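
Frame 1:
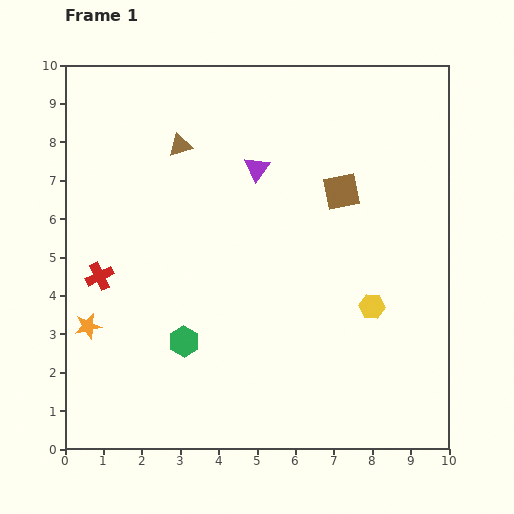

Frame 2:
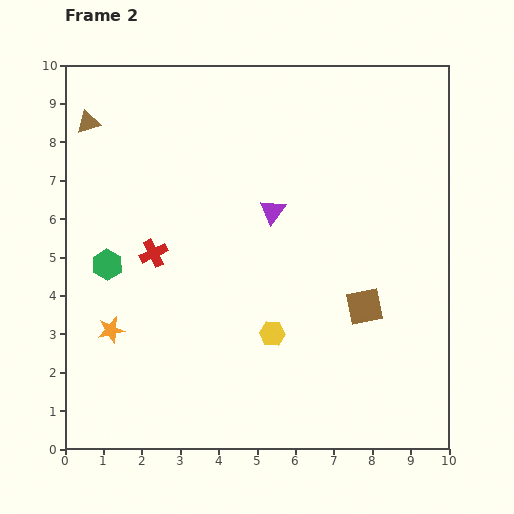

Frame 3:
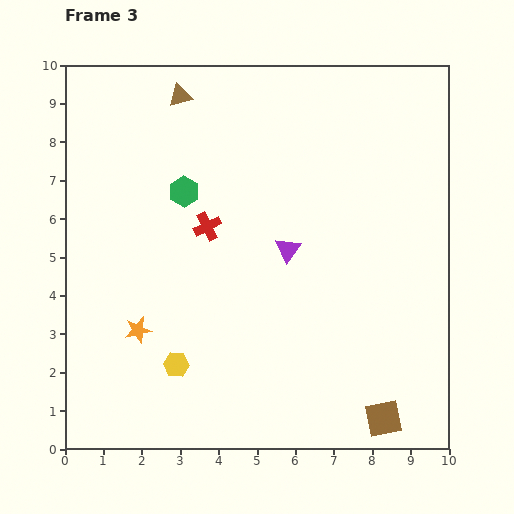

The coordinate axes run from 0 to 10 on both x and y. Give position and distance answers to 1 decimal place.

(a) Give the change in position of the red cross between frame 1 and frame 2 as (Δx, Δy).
(1.4, 0.6)

The red cross was at (0.9, 4.5) in frame 1 and (2.3, 5.1) in frame 2.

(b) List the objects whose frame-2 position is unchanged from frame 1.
none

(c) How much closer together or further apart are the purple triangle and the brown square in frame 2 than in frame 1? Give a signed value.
+1.2

Distance in frame 1: 2.3. Distance in frame 2: 3.5.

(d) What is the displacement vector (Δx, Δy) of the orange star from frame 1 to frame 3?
(1.3, -0.1)

The orange star was at (0.6, 3.2) in frame 1 and (1.9, 3.1) in frame 3.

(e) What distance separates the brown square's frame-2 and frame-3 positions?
2.9

The brown square moved from (7.8, 3.7) to (8.3, 0.8), a distance of √(0.5² + 2.9²) ≈ 2.9.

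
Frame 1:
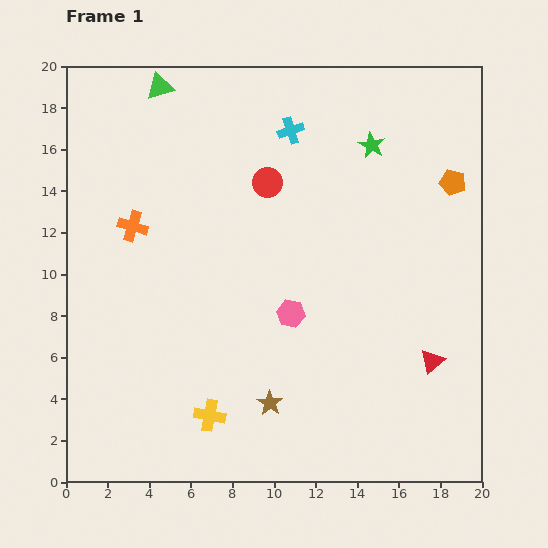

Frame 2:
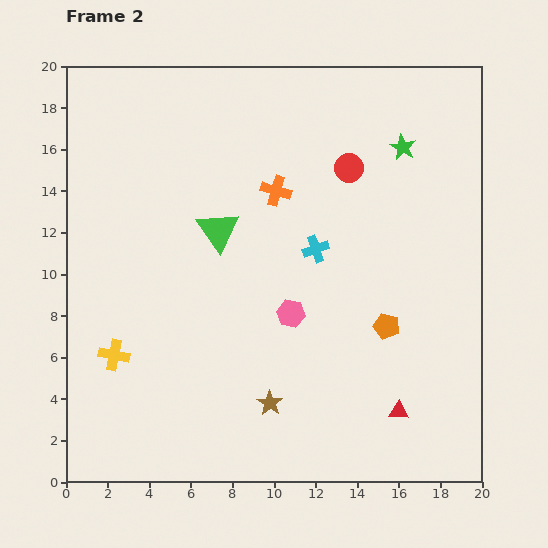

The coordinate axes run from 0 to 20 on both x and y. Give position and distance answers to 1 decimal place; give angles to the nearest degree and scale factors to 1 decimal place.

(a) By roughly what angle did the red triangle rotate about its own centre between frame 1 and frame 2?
41° clockwise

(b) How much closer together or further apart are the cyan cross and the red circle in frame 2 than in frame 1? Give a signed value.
+1.5

Distance in frame 1: 2.7. Distance in frame 2: 4.2.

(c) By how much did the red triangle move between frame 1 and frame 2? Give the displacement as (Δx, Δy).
(-1.6, -2.4)

The red triangle was at (17.6, 5.8) in frame 1 and (16.0, 3.4) in frame 2.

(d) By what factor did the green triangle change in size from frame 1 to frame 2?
1.6×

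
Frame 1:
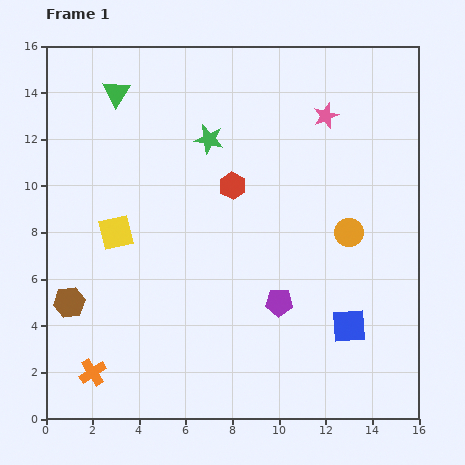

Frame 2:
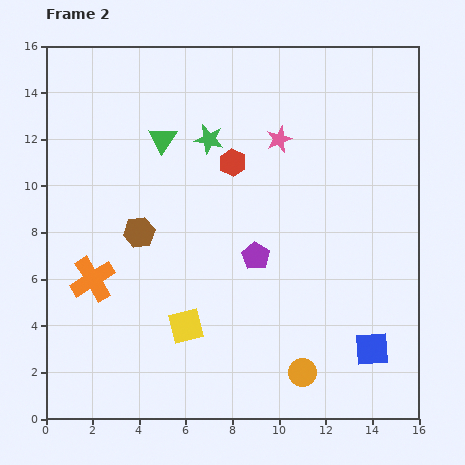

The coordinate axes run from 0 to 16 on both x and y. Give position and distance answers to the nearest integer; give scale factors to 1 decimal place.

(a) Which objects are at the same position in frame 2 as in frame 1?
the green star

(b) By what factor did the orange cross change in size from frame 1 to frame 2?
1.7×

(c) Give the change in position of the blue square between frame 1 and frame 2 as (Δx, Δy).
(1, -1)

The blue square was at (13, 4) in frame 1 and (14, 3) in frame 2.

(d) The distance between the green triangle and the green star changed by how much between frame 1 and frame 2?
-2

Distance in frame 1: 4. Distance in frame 2: 2.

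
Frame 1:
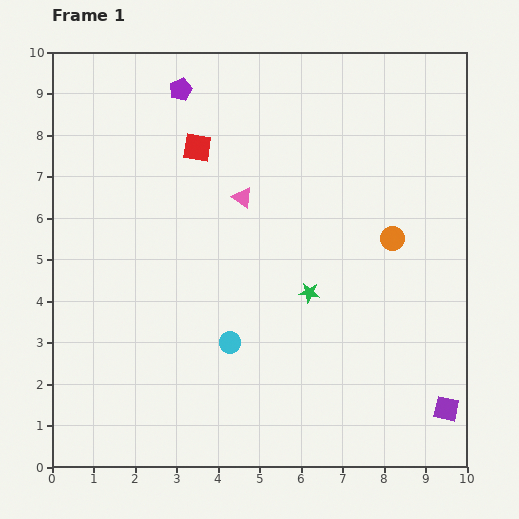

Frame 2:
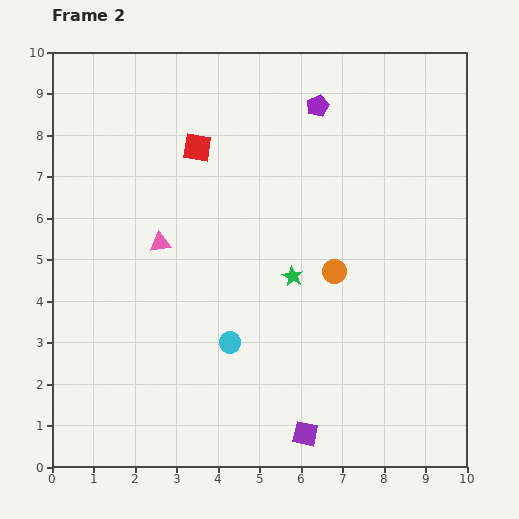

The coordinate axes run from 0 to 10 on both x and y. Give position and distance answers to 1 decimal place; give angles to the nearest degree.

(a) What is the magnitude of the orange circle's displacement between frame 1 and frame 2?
1.6

The orange circle moved from (8.2, 5.5) to (6.8, 4.7), a distance of √(1.4² + 0.8²) ≈ 1.6.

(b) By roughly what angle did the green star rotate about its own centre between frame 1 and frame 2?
21° clockwise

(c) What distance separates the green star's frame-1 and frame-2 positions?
0.6

The green star moved from (6.2, 4.2) to (5.8, 4.6), a distance of √(0.4² + 0.4²) ≈ 0.6.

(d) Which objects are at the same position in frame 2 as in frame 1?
the red square, the cyan circle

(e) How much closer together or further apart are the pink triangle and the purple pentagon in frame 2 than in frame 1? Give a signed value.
+2.0

Distance in frame 1: 3.0. Distance in frame 2: 5.0.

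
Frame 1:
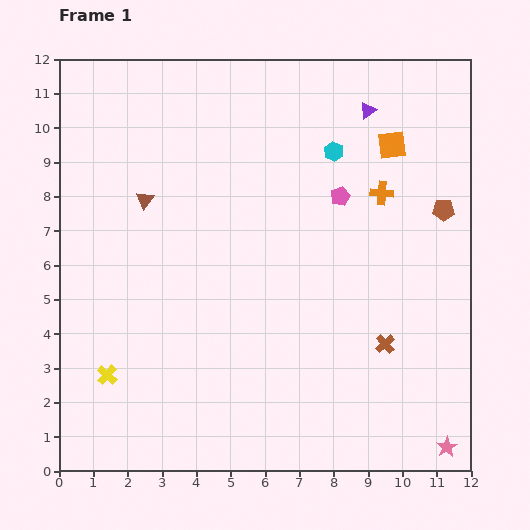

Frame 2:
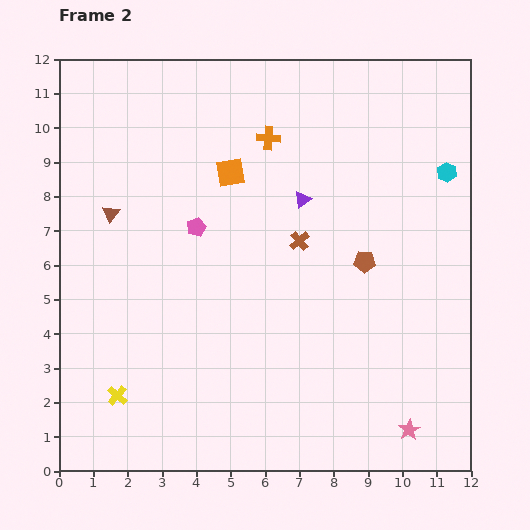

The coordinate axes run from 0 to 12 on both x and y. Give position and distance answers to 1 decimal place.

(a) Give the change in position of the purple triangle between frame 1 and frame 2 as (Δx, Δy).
(-1.9, -2.6)

The purple triangle was at (9.0, 10.5) in frame 1 and (7.1, 7.9) in frame 2.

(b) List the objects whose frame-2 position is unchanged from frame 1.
none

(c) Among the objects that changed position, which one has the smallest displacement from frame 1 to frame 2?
the yellow cross

(moved 0.7)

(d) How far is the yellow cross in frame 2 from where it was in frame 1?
0.7

The yellow cross moved from (1.4, 2.8) to (1.7, 2.2), a distance of √(0.3² + 0.6²) ≈ 0.7.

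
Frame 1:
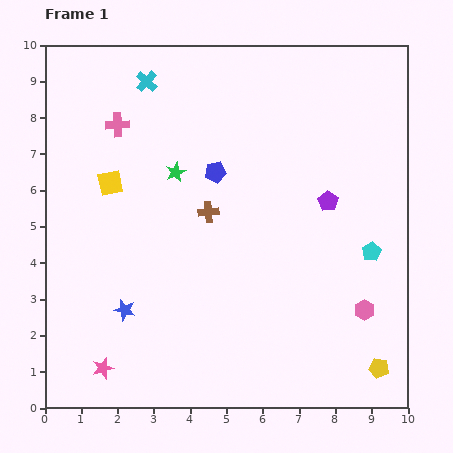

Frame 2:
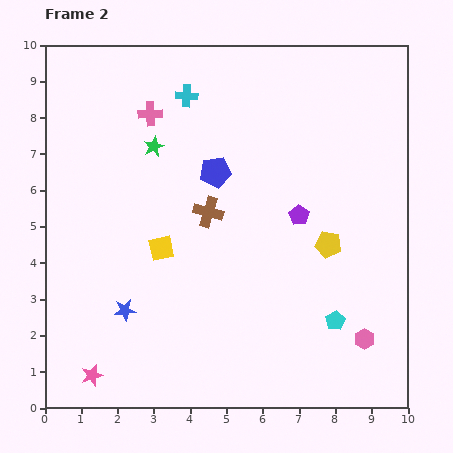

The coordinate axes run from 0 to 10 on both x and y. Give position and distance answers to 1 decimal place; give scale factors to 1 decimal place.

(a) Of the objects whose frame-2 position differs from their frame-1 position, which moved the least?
the pink star

(moved 0.4)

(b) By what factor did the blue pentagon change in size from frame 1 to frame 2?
1.5×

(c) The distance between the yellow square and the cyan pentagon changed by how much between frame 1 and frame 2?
-2.2

Distance in frame 1: 7.4. Distance in frame 2: 5.2.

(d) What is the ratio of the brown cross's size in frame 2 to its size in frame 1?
1.5×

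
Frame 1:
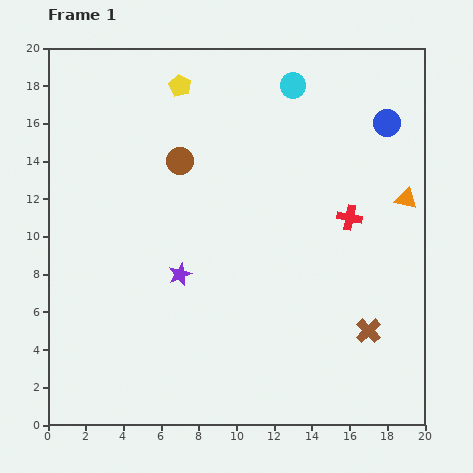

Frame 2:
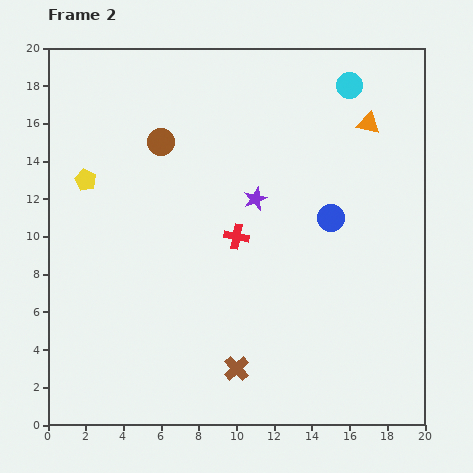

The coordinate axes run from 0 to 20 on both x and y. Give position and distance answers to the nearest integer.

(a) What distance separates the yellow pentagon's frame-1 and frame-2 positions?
7

The yellow pentagon moved from (7, 18) to (2, 13), a distance of √(5² + 5²) ≈ 7.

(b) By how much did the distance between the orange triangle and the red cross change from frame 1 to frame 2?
+6

Distance in frame 1: 3. Distance in frame 2: 9.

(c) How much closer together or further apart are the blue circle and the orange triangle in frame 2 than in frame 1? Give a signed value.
+1

Distance in frame 1: 4. Distance in frame 2: 5.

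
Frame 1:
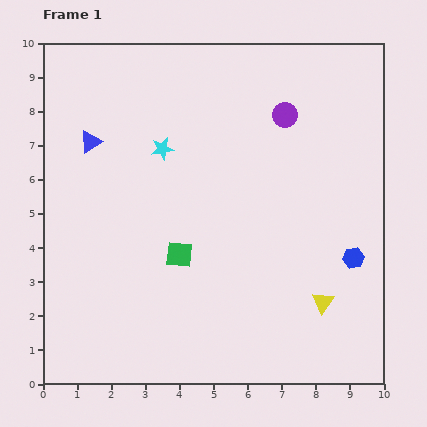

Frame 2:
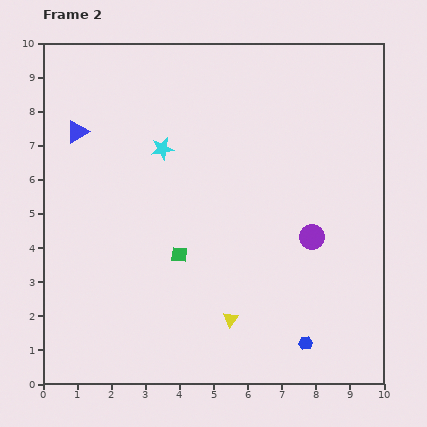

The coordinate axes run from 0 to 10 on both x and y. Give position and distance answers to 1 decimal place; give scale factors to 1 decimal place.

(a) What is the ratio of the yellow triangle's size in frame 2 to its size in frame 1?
0.7×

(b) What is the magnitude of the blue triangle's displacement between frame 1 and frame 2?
0.5

The blue triangle moved from (1.4, 7.1) to (1.0, 7.4), a distance of √(0.4² + 0.3²) ≈ 0.5.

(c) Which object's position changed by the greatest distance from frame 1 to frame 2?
the purple circle

(moved 3.7; next 2.9)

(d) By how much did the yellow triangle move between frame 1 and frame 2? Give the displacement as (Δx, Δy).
(-2.7, -0.5)

The yellow triangle was at (8.2, 2.4) in frame 1 and (5.5, 1.9) in frame 2.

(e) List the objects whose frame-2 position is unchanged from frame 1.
the green square, the cyan star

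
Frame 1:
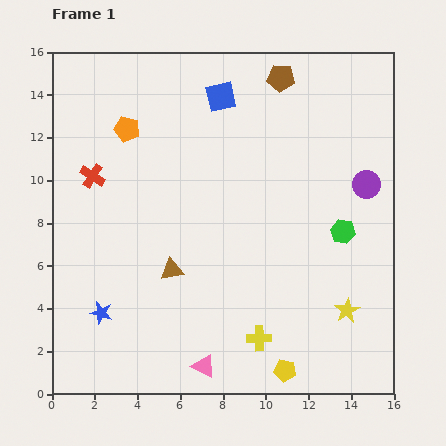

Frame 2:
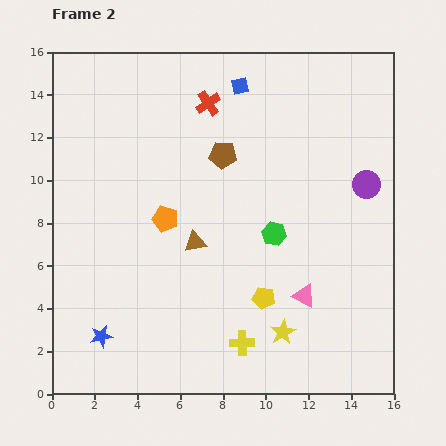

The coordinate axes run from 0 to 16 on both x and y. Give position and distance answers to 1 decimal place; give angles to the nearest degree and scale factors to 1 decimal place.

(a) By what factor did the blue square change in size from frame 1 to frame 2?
0.6×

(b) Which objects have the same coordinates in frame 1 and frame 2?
the purple circle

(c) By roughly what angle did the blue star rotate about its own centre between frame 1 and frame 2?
25° counter-clockwise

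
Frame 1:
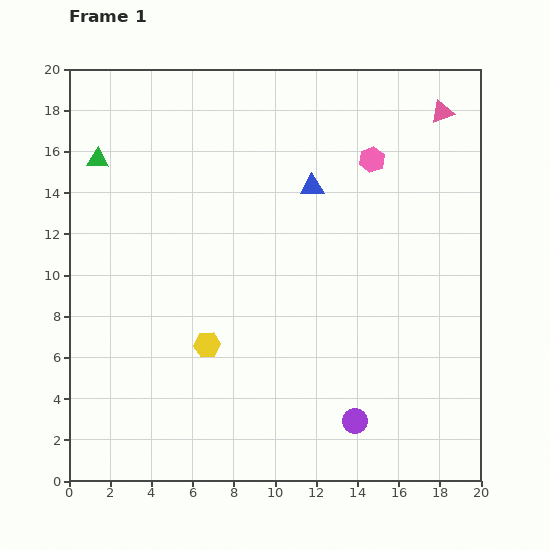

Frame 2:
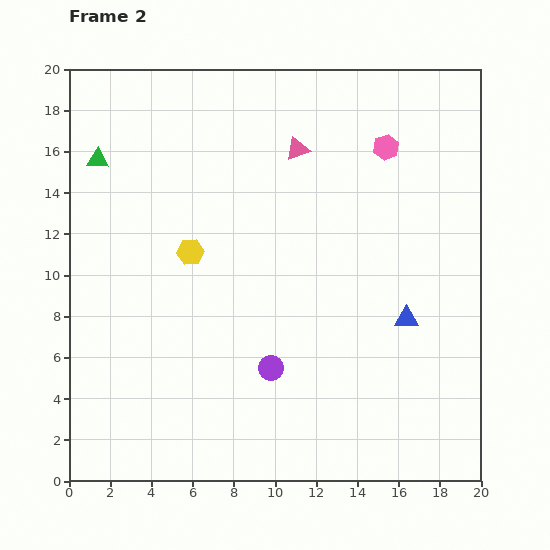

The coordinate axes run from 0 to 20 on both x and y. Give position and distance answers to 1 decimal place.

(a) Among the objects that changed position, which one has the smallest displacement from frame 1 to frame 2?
the pink hexagon

(moved 0.9)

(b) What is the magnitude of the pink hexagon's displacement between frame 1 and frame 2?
0.9

The pink hexagon moved from (14.7, 15.6) to (15.4, 16.2), a distance of √(0.7² + 0.6²) ≈ 0.9.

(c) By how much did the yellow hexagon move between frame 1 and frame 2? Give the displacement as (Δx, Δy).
(-0.8, 4.5)

The yellow hexagon was at (6.7, 6.6) in frame 1 and (5.9, 11.1) in frame 2.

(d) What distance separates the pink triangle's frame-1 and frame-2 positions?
7.2

The pink triangle moved from (18.1, 17.9) to (11.1, 16.1), a distance of √(7.0² + 1.8²) ≈ 7.2.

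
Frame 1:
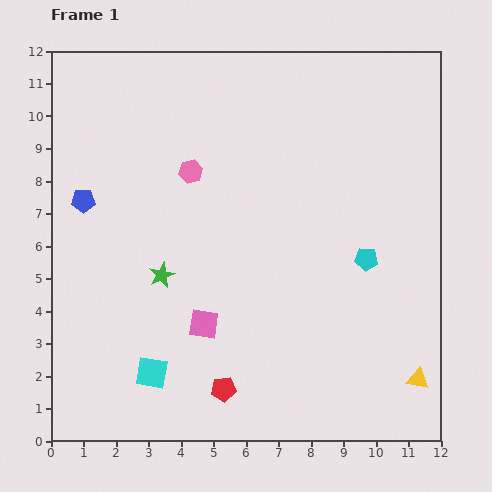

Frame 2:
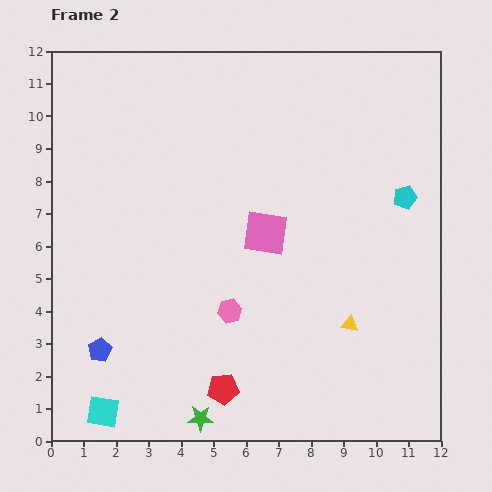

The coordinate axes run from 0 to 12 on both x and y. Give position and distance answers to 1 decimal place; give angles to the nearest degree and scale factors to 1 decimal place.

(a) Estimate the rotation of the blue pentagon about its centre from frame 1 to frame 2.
28° counter-clockwise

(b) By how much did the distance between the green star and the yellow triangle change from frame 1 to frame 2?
-3.1

Distance in frame 1: 8.5. Distance in frame 2: 5.4.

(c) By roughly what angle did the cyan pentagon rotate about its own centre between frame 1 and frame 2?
22° counter-clockwise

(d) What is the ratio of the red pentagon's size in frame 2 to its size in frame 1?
1.3×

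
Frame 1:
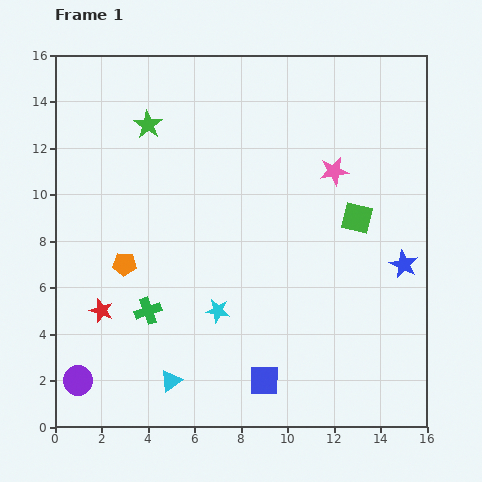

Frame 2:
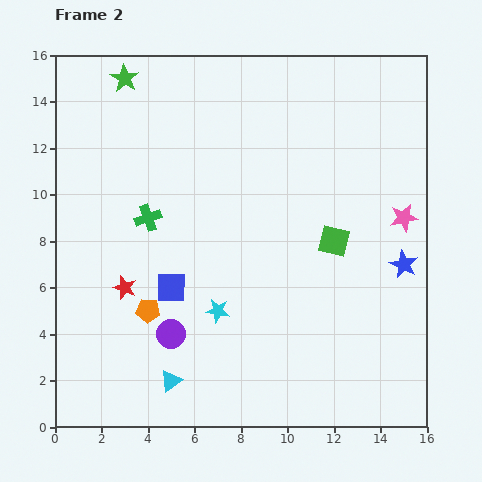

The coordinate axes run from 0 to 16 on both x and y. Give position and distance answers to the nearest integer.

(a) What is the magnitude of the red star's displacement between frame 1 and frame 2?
1

The red star moved from (2, 5) to (3, 6), a distance of √(1² + 1²) ≈ 1.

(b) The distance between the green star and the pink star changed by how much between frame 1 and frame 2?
+5

Distance in frame 1: 8. Distance in frame 2: 13.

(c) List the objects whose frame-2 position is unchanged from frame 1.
the cyan star, the cyan triangle, the blue star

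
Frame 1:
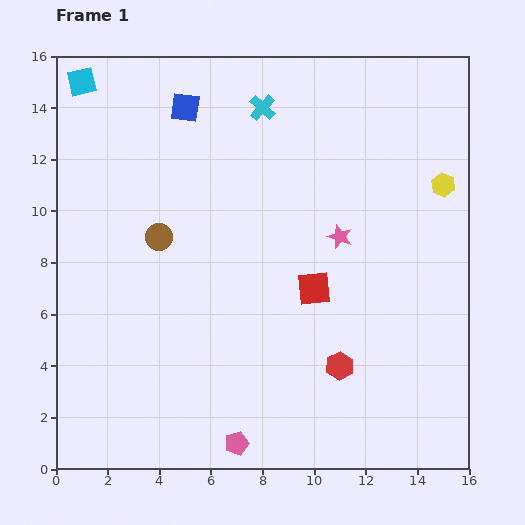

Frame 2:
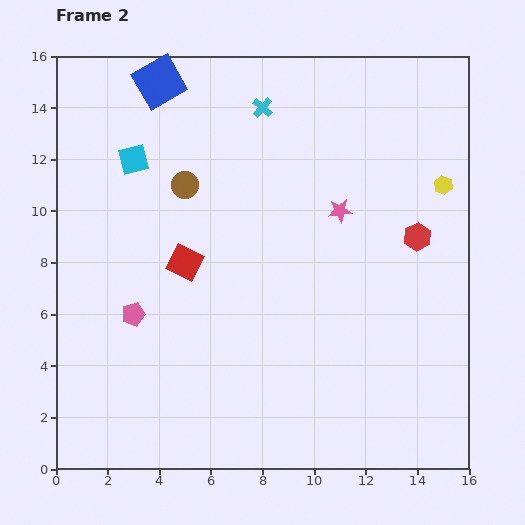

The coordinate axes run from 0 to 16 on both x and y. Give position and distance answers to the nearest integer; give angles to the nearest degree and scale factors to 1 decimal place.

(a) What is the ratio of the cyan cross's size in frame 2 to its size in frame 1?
0.8×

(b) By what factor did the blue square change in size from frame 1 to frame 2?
1.7×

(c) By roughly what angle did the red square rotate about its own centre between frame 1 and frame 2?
33° clockwise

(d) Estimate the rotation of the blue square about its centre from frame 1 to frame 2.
37° counter-clockwise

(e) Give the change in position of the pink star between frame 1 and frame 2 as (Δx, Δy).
(0, 1)

The pink star was at (11, 9) in frame 1 and (11, 10) in frame 2.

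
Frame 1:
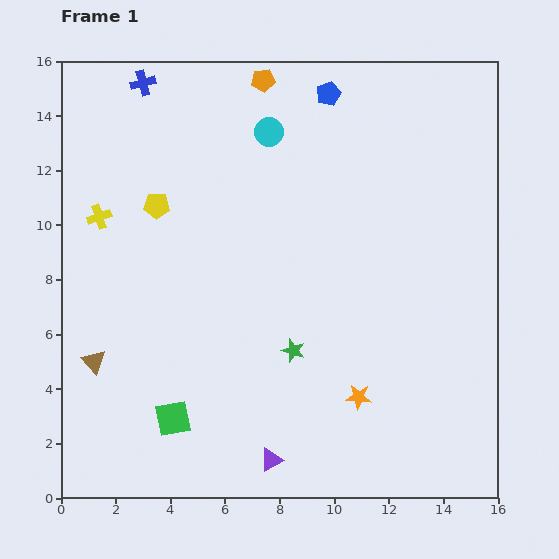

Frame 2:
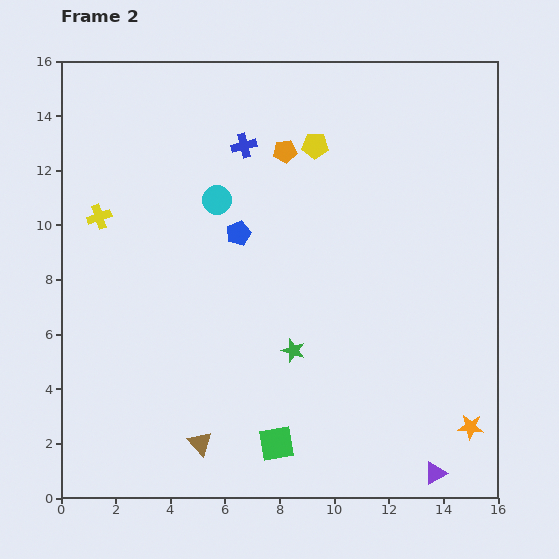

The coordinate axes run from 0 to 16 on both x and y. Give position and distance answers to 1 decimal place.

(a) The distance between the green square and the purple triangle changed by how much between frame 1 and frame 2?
+2.0

Distance in frame 1: 3.9. Distance in frame 2: 5.9.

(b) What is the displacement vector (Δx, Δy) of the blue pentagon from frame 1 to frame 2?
(-3.3, -5.1)

The blue pentagon was at (9.8, 14.8) in frame 1 and (6.5, 9.7) in frame 2.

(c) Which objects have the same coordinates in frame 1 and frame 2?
the green star, the yellow cross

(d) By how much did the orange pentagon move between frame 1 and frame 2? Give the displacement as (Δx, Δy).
(0.8, -2.6)

The orange pentagon was at (7.4, 15.3) in frame 1 and (8.2, 12.7) in frame 2.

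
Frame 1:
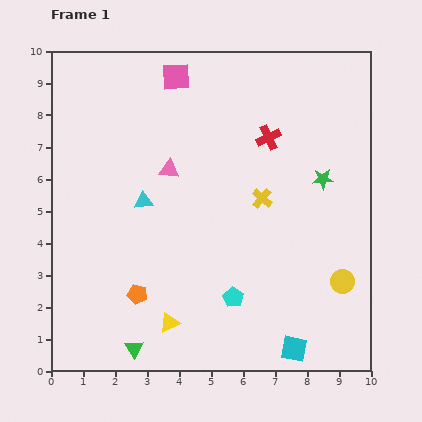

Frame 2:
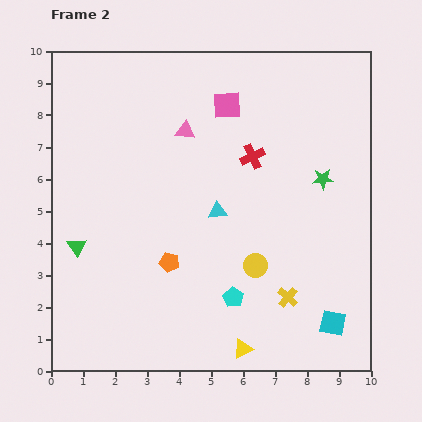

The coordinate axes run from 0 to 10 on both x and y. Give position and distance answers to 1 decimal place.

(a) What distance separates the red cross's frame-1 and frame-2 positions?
0.8

The red cross moved from (6.8, 7.3) to (6.3, 6.7), a distance of √(0.5² + 0.6²) ≈ 0.8.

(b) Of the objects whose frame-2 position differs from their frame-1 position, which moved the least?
the red cross

(moved 0.8)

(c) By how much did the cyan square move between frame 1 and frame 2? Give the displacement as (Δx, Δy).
(1.2, 0.8)

The cyan square was at (7.6, 0.7) in frame 1 and (8.8, 1.5) in frame 2.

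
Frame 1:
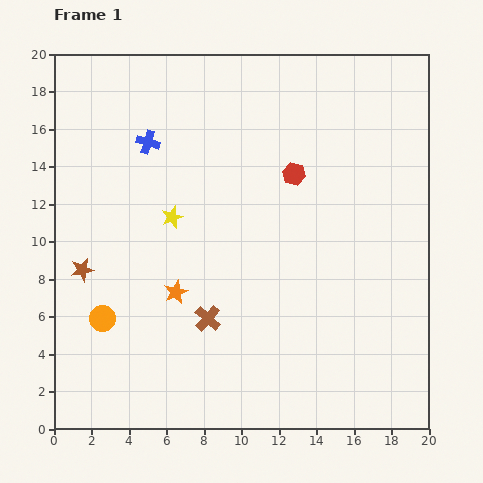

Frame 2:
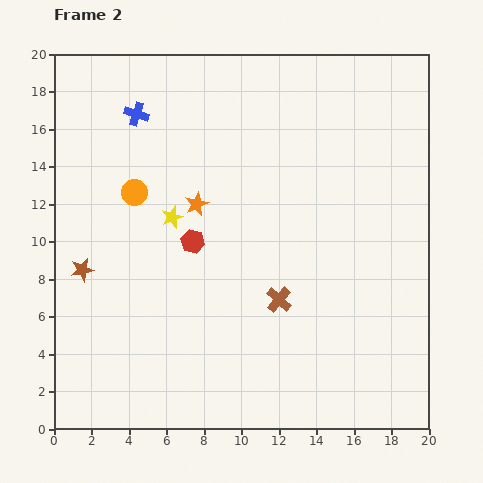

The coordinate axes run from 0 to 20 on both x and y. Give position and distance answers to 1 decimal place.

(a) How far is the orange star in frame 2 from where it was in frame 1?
4.8

The orange star moved from (6.5, 7.3) to (7.6, 12.0), a distance of √(1.1² + 4.7²) ≈ 4.8.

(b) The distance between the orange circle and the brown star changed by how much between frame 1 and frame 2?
+2.2

Distance in frame 1: 2.8. Distance in frame 2: 5.0.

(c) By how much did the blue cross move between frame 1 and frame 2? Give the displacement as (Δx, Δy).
(-0.6, 1.5)

The blue cross was at (5.0, 15.3) in frame 1 and (4.4, 16.8) in frame 2.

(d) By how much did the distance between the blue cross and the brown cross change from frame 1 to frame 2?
+2.6

Distance in frame 1: 9.9. Distance in frame 2: 12.5.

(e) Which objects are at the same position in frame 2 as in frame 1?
the yellow star, the brown star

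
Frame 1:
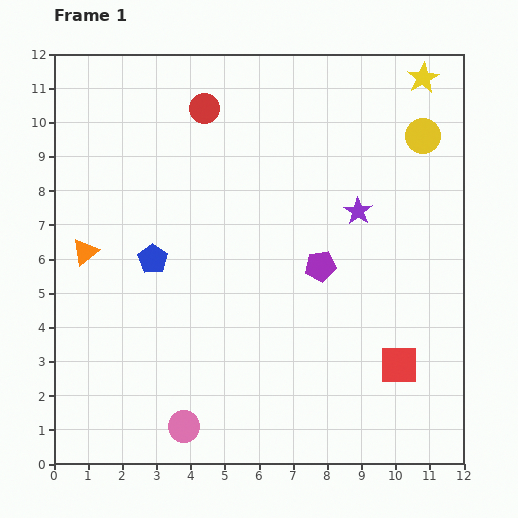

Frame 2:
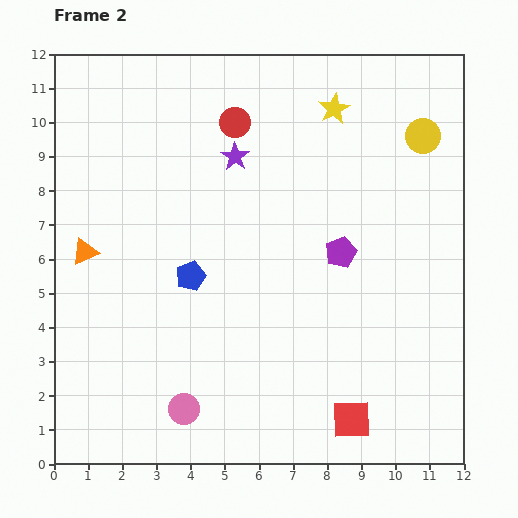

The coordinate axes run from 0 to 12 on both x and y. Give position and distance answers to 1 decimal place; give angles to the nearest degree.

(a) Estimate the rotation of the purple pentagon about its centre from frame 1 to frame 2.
15° counter-clockwise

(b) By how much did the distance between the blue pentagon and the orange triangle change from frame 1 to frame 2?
+1.2

Distance in frame 1: 2.0. Distance in frame 2: 3.2.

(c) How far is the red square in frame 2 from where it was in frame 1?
2.1

The red square moved from (10.1, 2.9) to (8.7, 1.3), a distance of √(1.4² + 1.6²) ≈ 2.1.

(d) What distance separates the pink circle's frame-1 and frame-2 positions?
0.5

The pink circle moved from (3.8, 1.1) to (3.8, 1.6), a distance of √(0.0² + 0.5²) ≈ 0.5.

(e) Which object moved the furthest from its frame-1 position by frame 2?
the purple star

(moved 3.9; next 2.8)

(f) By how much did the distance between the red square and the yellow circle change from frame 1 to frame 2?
+1.9

Distance in frame 1: 6.7. Distance in frame 2: 8.6.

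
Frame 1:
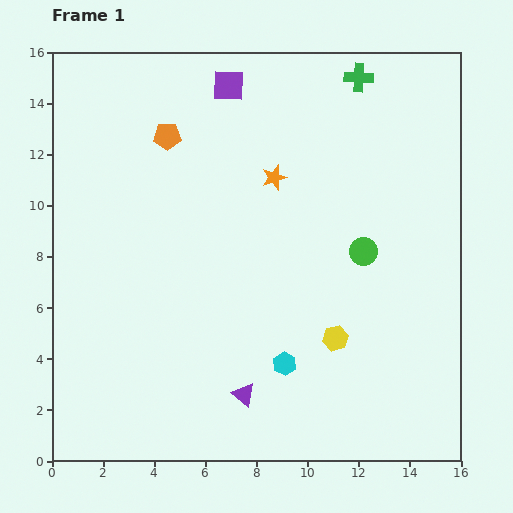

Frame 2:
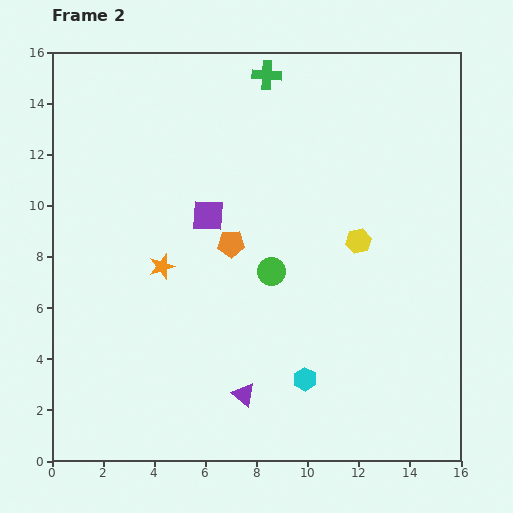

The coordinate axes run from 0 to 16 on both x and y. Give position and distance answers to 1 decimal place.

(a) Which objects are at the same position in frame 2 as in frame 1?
the purple triangle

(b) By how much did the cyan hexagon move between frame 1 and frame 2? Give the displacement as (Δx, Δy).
(0.8, -0.6)

The cyan hexagon was at (9.1, 3.8) in frame 1 and (9.9, 3.2) in frame 2.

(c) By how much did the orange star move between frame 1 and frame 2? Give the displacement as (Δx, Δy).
(-4.4, -3.5)

The orange star was at (8.7, 11.1) in frame 1 and (4.3, 7.6) in frame 2.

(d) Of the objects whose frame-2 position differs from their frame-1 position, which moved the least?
the cyan hexagon

(moved 1.0)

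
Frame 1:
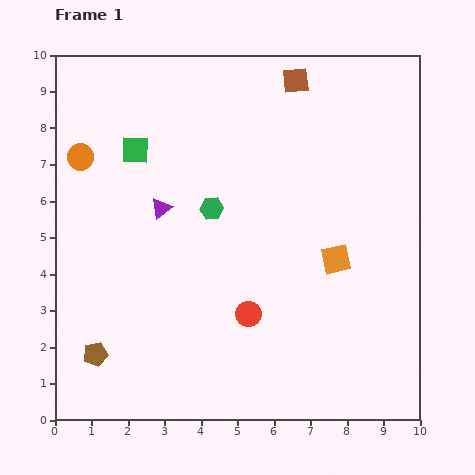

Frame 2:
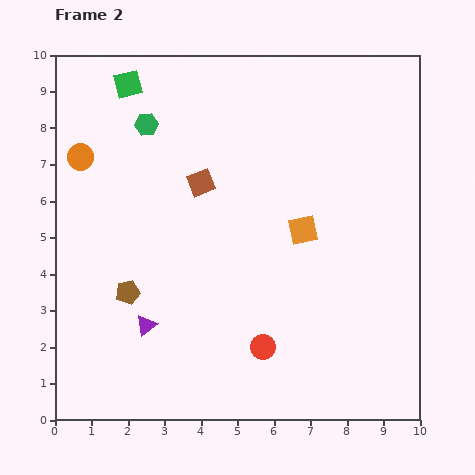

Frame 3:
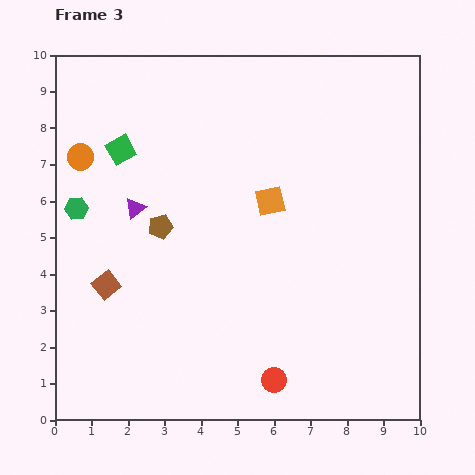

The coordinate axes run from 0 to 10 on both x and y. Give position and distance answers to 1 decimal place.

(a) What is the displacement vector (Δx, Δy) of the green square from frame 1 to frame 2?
(-0.2, 1.8)

The green square was at (2.2, 7.4) in frame 1 and (2.0, 9.2) in frame 2.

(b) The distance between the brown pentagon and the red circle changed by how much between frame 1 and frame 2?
-0.3

Distance in frame 1: 4.3. Distance in frame 2: 4.0.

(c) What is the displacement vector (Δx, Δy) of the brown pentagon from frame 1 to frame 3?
(1.8, 3.5)

The brown pentagon was at (1.1, 1.8) in frame 1 and (2.9, 5.3) in frame 3.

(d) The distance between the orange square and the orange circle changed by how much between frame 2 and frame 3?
-1.1

Distance in frame 2: 6.4. Distance in frame 3: 5.3.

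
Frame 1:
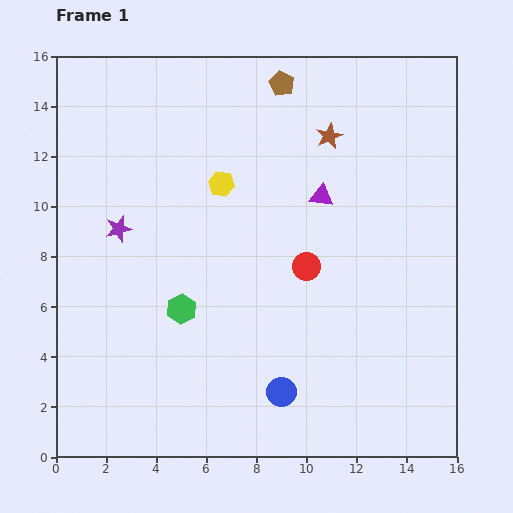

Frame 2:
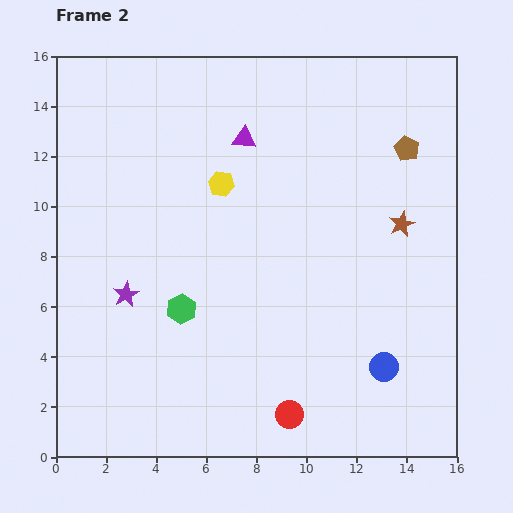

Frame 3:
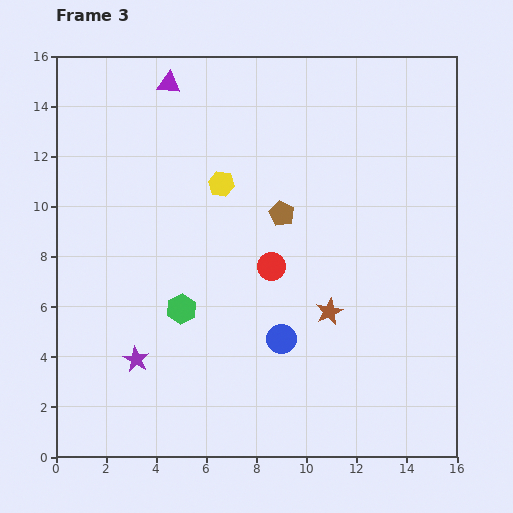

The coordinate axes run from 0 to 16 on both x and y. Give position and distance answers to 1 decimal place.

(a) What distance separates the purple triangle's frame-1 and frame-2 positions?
3.9

The purple triangle moved from (10.6, 10.4) to (7.5, 12.7), a distance of √(3.1² + 2.3²) ≈ 3.9.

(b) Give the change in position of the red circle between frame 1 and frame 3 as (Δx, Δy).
(-1.4, 0.0)

The red circle was at (10.0, 7.6) in frame 1 and (8.6, 7.6) in frame 3.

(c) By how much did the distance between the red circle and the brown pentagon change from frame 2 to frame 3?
-9.5

Distance in frame 2: 11.6. Distance in frame 3: 2.1.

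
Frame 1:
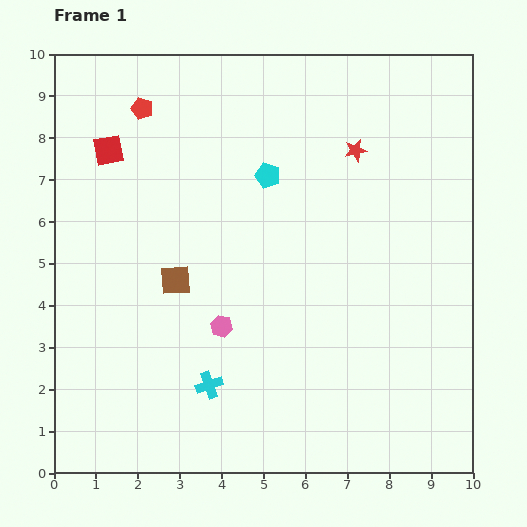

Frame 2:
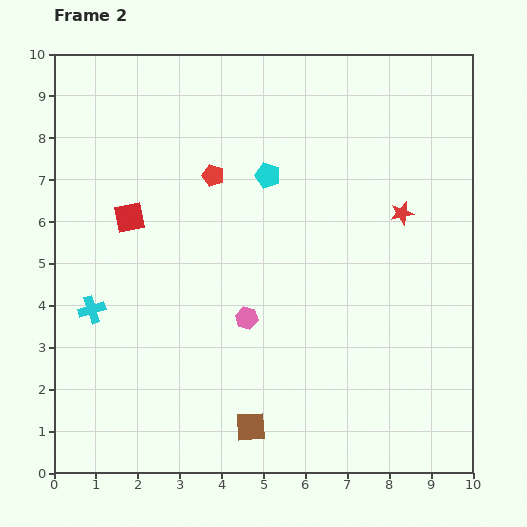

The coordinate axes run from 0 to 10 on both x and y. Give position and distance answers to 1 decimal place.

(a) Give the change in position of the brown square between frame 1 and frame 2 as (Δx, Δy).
(1.8, -3.5)

The brown square was at (2.9, 4.6) in frame 1 and (4.7, 1.1) in frame 2.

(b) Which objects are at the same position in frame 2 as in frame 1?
the cyan pentagon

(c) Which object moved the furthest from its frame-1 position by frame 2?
the brown square

(moved 3.9; next 3.3)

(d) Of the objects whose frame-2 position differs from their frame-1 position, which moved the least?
the pink hexagon

(moved 0.6)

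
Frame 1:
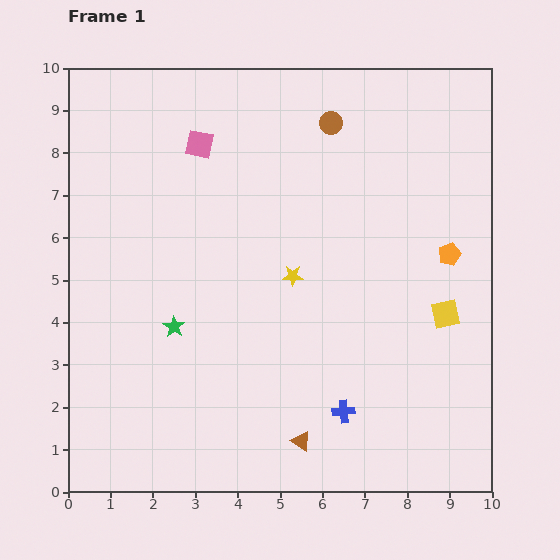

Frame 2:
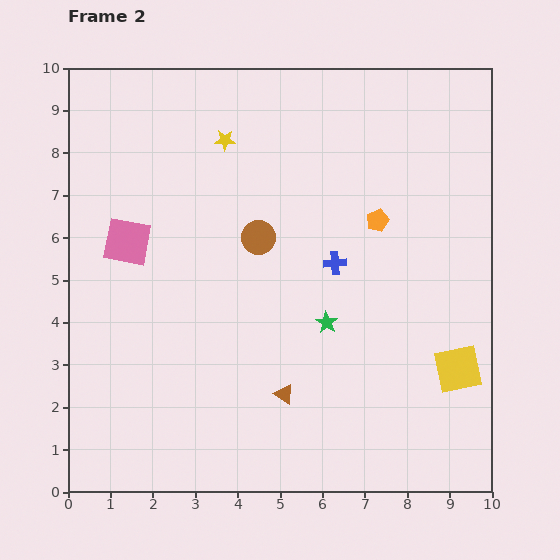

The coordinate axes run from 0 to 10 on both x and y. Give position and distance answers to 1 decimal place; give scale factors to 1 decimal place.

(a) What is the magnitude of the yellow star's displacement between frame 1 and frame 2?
3.6

The yellow star moved from (5.3, 5.1) to (3.7, 8.3), a distance of √(1.6² + 3.2²) ≈ 3.6.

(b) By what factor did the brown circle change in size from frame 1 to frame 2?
1.4×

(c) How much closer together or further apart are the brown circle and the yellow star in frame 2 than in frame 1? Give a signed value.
-1.3

Distance in frame 1: 3.7. Distance in frame 2: 2.4.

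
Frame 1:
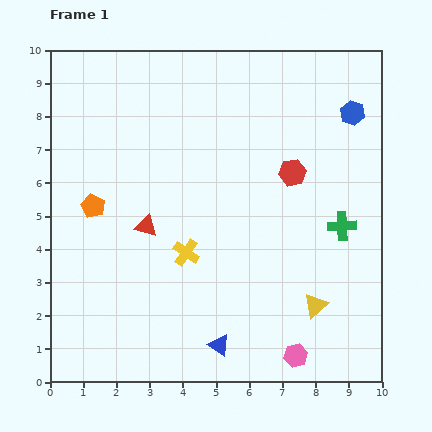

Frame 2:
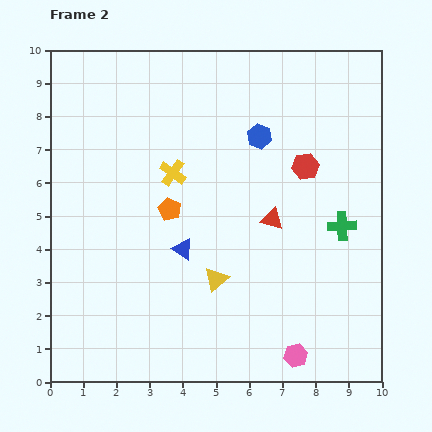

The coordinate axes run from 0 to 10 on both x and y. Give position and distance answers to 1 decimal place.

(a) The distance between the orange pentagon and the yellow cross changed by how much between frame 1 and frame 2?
-2.0

Distance in frame 1: 3.1. Distance in frame 2: 1.1.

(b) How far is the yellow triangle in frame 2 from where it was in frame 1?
3.1

The yellow triangle moved from (8.0, 2.3) to (5.0, 3.1), a distance of √(3.0² + 0.8²) ≈ 3.1.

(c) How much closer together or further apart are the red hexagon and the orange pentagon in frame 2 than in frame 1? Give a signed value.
-1.8

Distance in frame 1: 6.1. Distance in frame 2: 4.3.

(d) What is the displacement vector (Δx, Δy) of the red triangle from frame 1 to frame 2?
(3.8, 0.2)

The red triangle was at (2.9, 4.7) in frame 1 and (6.7, 4.9) in frame 2.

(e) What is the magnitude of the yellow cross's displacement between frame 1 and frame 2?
2.4

The yellow cross moved from (4.1, 3.9) to (3.7, 6.3), a distance of √(0.4² + 2.4²) ≈ 2.4.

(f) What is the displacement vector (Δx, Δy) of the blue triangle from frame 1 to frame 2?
(-1.1, 2.9)

The blue triangle was at (5.1, 1.1) in frame 1 and (4.0, 4.0) in frame 2.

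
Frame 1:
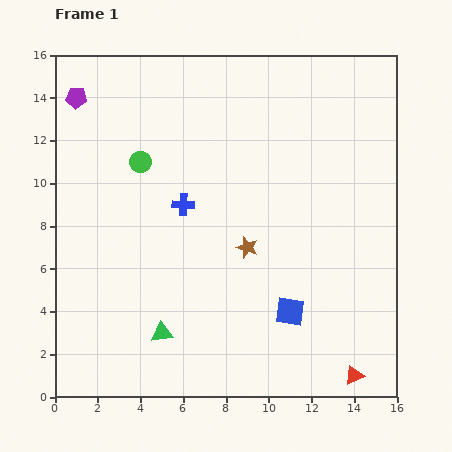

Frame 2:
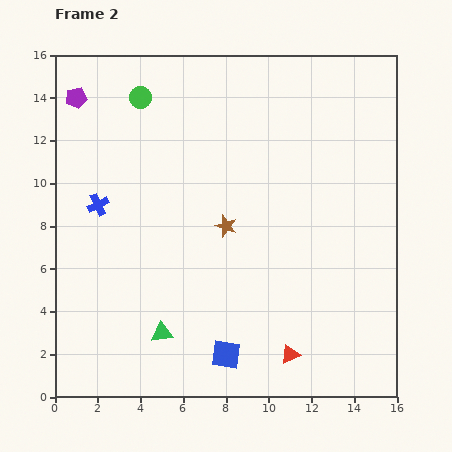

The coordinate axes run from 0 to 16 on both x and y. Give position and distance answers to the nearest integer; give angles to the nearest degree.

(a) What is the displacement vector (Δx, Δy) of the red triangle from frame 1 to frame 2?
(-3, 1)

The red triangle was at (14, 1) in frame 1 and (11, 2) in frame 2.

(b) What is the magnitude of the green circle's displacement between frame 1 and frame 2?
3

The green circle moved from (4, 11) to (4, 14), a distance of √(0² + 3²) ≈ 3.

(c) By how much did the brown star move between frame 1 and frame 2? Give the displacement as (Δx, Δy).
(-1, 1)

The brown star was at (9, 7) in frame 1 and (8, 8) in frame 2.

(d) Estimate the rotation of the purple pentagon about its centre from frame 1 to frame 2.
15° counter-clockwise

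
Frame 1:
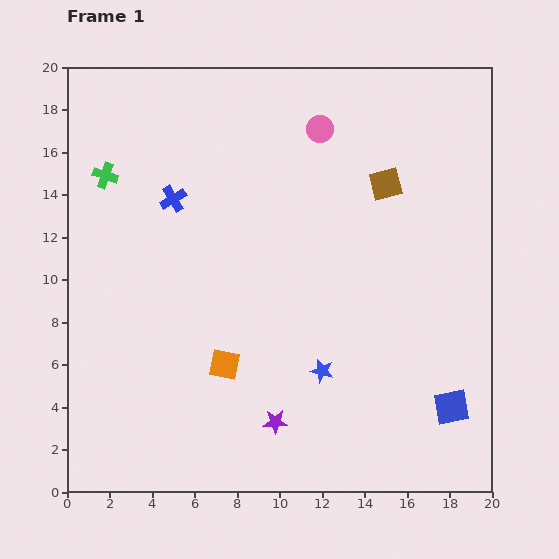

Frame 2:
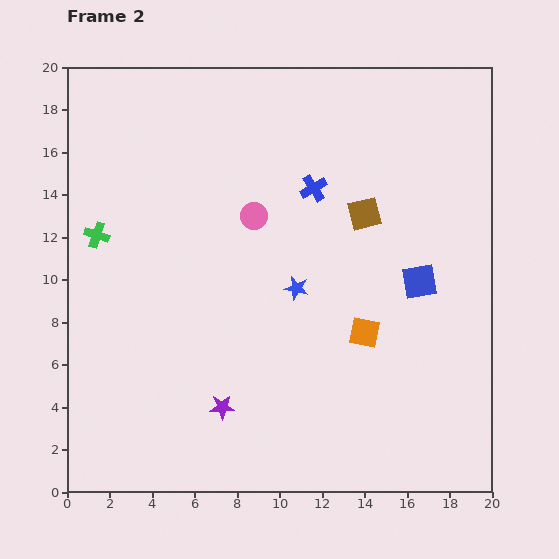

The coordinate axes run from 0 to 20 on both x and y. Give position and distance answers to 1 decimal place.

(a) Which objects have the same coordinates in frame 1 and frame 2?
none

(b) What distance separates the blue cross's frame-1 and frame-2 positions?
6.6

The blue cross moved from (5.0, 13.8) to (11.6, 14.3), a distance of √(6.6² + 0.5²) ≈ 6.6.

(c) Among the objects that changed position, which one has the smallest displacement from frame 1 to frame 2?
the brown square

(moved 1.7)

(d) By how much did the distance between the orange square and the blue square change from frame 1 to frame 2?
-7.4

Distance in frame 1: 10.9. Distance in frame 2: 3.5.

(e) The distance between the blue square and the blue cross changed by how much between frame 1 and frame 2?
-9.7

Distance in frame 1: 16.4. Distance in frame 2: 6.7.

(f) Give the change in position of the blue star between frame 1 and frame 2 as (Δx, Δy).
(-1.2, 3.9)

The blue star was at (12.0, 5.7) in frame 1 and (10.8, 9.6) in frame 2.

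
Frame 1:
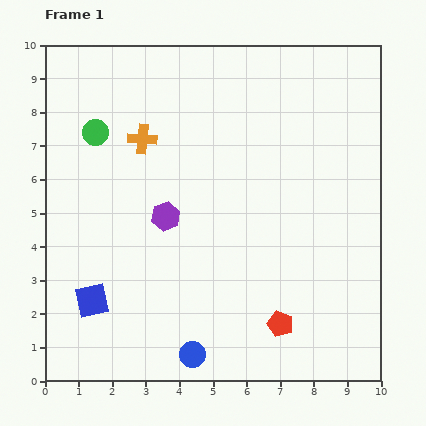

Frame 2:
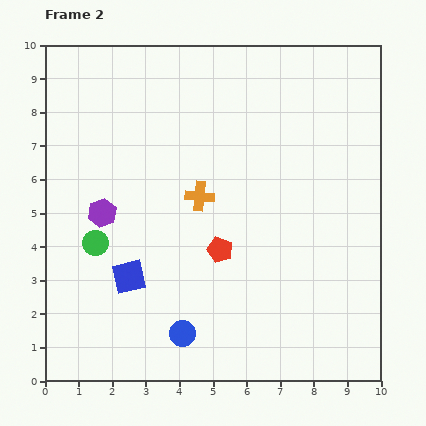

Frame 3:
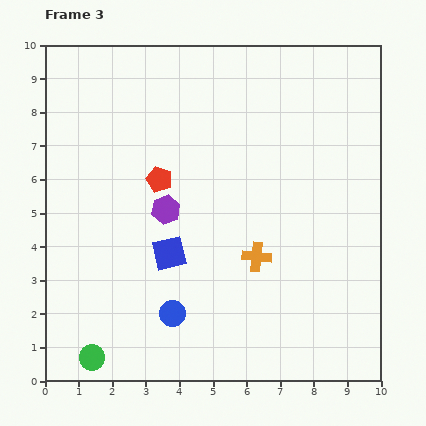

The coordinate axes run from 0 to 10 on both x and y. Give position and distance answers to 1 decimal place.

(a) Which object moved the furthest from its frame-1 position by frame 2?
the green circle

(moved 3.3; next 2.8)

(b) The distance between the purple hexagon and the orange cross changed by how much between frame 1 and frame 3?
+0.6

Distance in frame 1: 2.4. Distance in frame 3: 3.0.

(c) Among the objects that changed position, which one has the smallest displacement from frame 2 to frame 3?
the blue circle

(moved 0.7)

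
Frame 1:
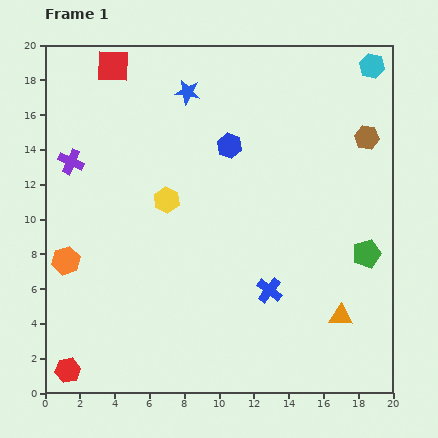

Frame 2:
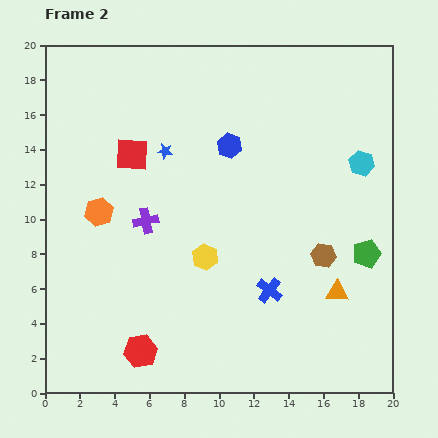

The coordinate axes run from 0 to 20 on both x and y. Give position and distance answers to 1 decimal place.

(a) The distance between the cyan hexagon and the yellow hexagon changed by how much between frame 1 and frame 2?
-3.6

Distance in frame 1: 14.1. Distance in frame 2: 10.5.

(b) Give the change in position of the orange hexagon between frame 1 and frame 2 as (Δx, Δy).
(1.9, 2.8)

The orange hexagon was at (1.2, 7.6) in frame 1 and (3.1, 10.4) in frame 2.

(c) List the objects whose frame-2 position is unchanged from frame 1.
the blue hexagon, the green pentagon, the blue cross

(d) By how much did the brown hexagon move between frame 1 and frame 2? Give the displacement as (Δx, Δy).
(-2.5, -6.8)

The brown hexagon was at (18.5, 14.7) in frame 1 and (16.0, 7.9) in frame 2.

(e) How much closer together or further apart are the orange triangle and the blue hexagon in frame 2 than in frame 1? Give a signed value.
-1.3

Distance in frame 1: 11.7. Distance in frame 2: 10.4.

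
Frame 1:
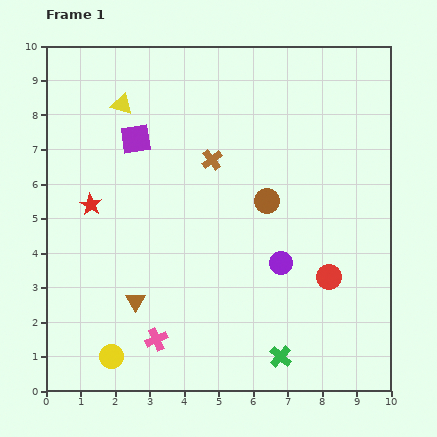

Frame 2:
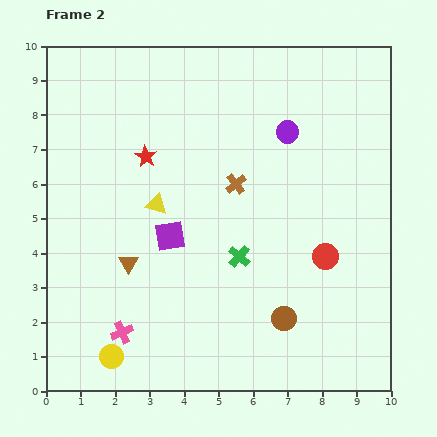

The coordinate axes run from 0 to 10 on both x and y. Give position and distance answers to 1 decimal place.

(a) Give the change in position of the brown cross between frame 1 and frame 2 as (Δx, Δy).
(0.7, -0.7)

The brown cross was at (4.8, 6.7) in frame 1 and (5.5, 6.0) in frame 2.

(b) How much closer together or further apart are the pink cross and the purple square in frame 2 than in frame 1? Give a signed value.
-2.7

Distance in frame 1: 5.8. Distance in frame 2: 3.1.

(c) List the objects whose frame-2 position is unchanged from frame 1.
the yellow circle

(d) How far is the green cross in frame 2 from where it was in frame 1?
3.1

The green cross moved from (6.8, 1.0) to (5.6, 3.9), a distance of √(1.2² + 2.9²) ≈ 3.1.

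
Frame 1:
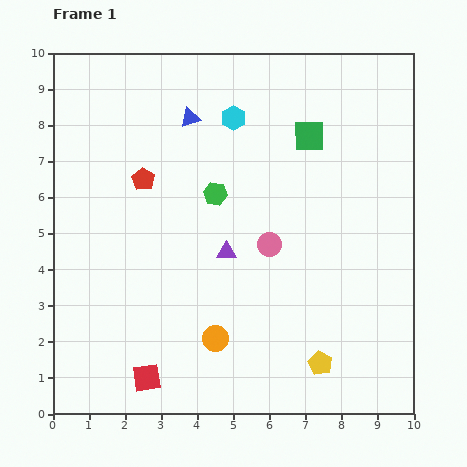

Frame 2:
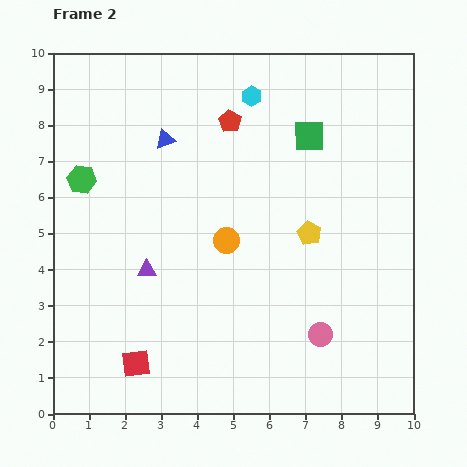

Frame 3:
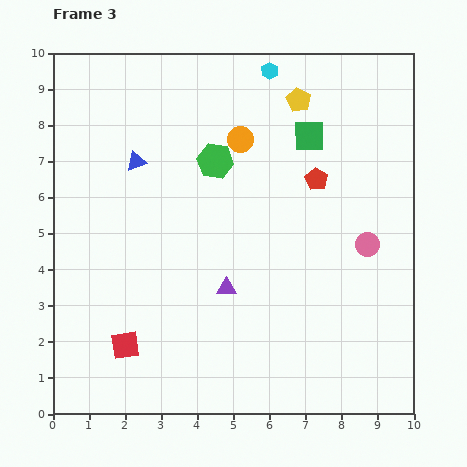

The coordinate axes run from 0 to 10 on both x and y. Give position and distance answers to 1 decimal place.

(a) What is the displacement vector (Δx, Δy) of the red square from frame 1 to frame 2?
(-0.3, 0.4)

The red square was at (2.6, 1.0) in frame 1 and (2.3, 1.4) in frame 2.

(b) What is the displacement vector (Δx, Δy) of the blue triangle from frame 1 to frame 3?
(-1.5, -1.2)

The blue triangle was at (3.8, 8.2) in frame 1 and (2.3, 7.0) in frame 3.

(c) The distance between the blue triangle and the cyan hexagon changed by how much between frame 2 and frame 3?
+1.8

Distance in frame 2: 2.7. Distance in frame 3: 4.5.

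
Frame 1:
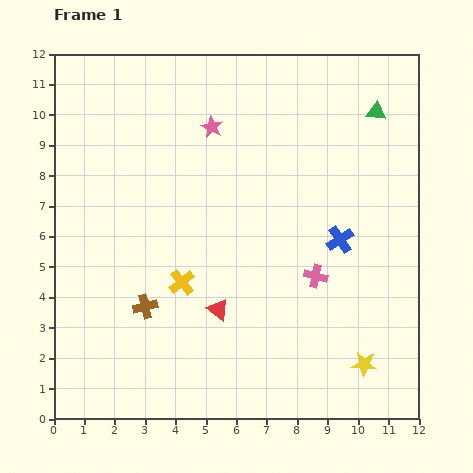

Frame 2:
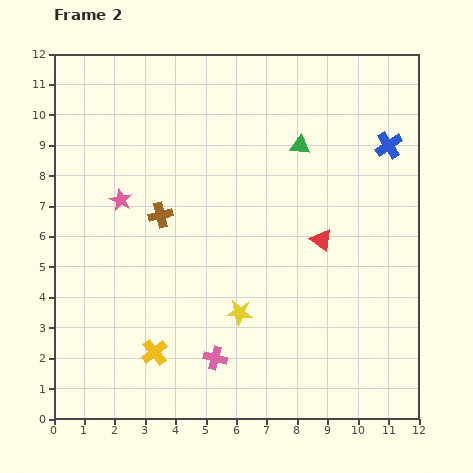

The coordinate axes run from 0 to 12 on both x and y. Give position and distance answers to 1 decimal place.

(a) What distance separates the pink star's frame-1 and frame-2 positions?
3.8

The pink star moved from (5.2, 9.6) to (2.2, 7.2), a distance of √(3.0² + 2.4²) ≈ 3.8.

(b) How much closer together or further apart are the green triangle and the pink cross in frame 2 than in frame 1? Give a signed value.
+1.7

Distance in frame 1: 5.8. Distance in frame 2: 7.5.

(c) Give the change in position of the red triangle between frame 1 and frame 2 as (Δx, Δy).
(3.4, 2.3)

The red triangle was at (5.4, 3.6) in frame 1 and (8.8, 5.9) in frame 2.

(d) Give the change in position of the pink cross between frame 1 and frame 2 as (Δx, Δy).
(-3.3, -2.7)

The pink cross was at (8.6, 4.7) in frame 1 and (5.3, 2.0) in frame 2.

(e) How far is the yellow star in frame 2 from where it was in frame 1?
4.4

The yellow star moved from (10.2, 1.8) to (6.1, 3.5), a distance of √(4.1² + 1.7²) ≈ 4.4.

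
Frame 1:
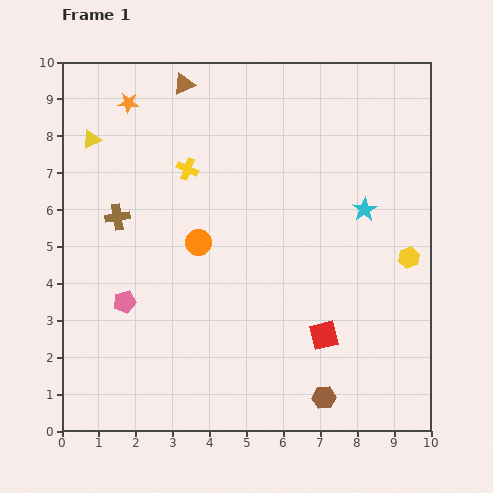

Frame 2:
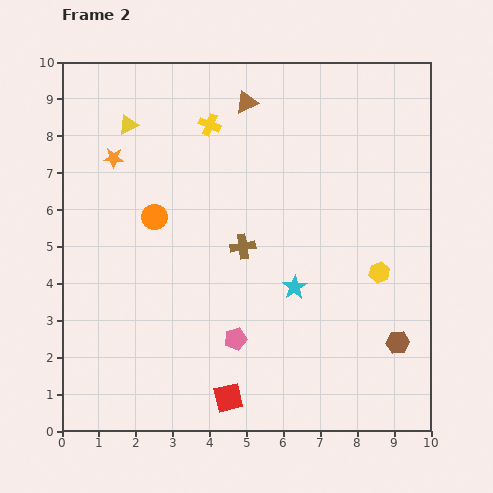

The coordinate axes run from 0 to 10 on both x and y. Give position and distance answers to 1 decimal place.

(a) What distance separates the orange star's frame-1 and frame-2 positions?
1.6

The orange star moved from (1.8, 8.9) to (1.4, 7.4), a distance of √(0.4² + 1.5²) ≈ 1.6.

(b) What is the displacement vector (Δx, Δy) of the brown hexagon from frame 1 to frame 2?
(2.0, 1.5)

The brown hexagon was at (7.1, 0.9) in frame 1 and (9.1, 2.4) in frame 2.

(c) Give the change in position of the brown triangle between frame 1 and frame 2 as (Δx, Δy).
(1.7, -0.5)

The brown triangle was at (3.3, 9.4) in frame 1 and (5.0, 8.9) in frame 2.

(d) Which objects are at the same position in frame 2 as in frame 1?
none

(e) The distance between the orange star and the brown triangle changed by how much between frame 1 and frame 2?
+2.3

Distance in frame 1: 1.6. Distance in frame 2: 3.9.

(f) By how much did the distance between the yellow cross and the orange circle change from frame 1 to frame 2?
+0.9

Distance in frame 1: 2.0. Distance in frame 2: 2.9.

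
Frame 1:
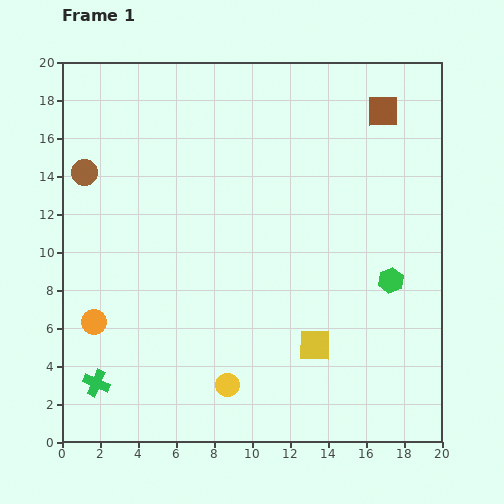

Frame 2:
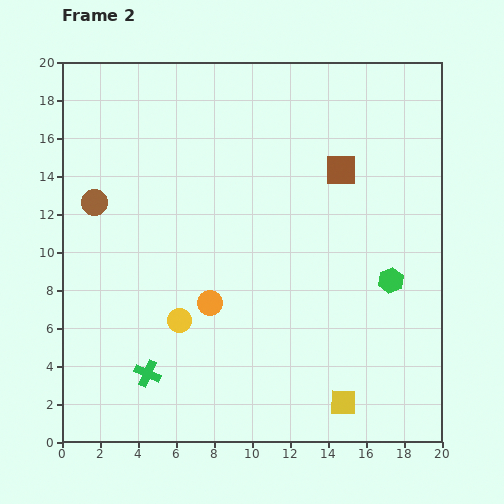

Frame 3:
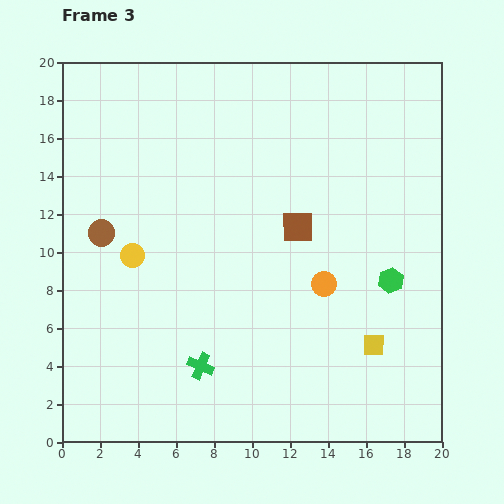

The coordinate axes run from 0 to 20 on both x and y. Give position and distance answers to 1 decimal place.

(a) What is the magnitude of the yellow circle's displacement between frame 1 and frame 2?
4.2

The yellow circle moved from (8.7, 3.0) to (6.2, 6.4), a distance of √(2.5² + 3.4²) ≈ 4.2.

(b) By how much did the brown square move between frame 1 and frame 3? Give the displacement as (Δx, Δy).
(-4.5, -6.1)

The brown square was at (16.9, 17.4) in frame 1 and (12.4, 11.3) in frame 3.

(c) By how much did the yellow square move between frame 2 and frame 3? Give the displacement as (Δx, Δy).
(1.6, 3.0)

The yellow square was at (14.8, 2.1) in frame 2 and (16.4, 5.1) in frame 3.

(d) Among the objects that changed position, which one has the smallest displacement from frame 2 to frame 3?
the brown circle

(moved 1.6)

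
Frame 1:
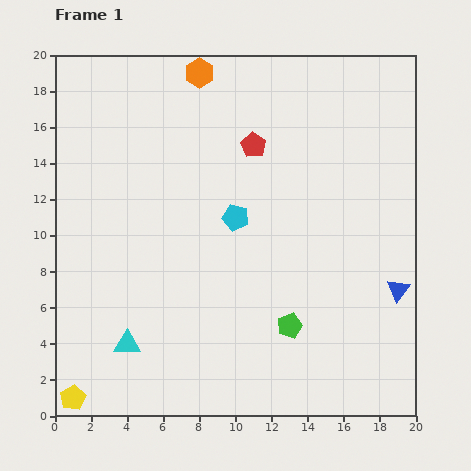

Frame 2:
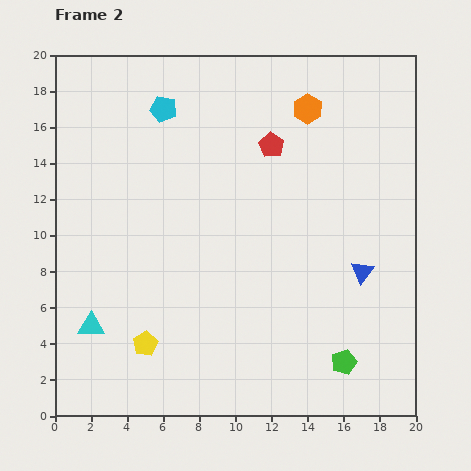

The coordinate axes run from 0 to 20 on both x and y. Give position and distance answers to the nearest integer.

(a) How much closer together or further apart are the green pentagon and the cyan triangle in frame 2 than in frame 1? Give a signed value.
+5

Distance in frame 1: 9. Distance in frame 2: 14.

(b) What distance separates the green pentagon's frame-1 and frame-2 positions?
4

The green pentagon moved from (13, 5) to (16, 3), a distance of √(3² + 2²) ≈ 4.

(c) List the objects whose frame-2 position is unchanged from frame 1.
none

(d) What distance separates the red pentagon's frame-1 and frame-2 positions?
1

The red pentagon moved from (11, 15) to (12, 15), a distance of √(1² + 0²) ≈ 1.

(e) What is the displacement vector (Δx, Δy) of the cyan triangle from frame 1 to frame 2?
(-2, 1)

The cyan triangle was at (4, 4) in frame 1 and (2, 5) in frame 2.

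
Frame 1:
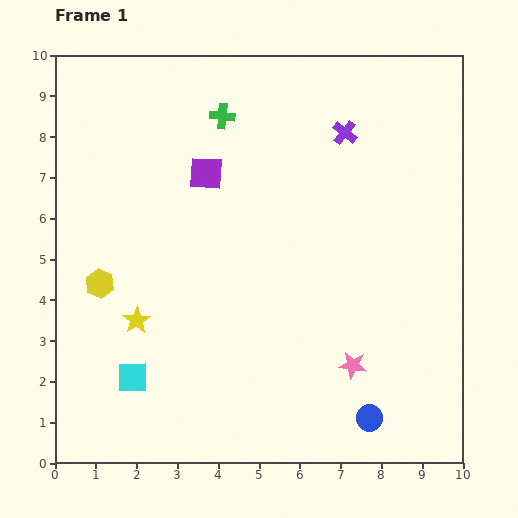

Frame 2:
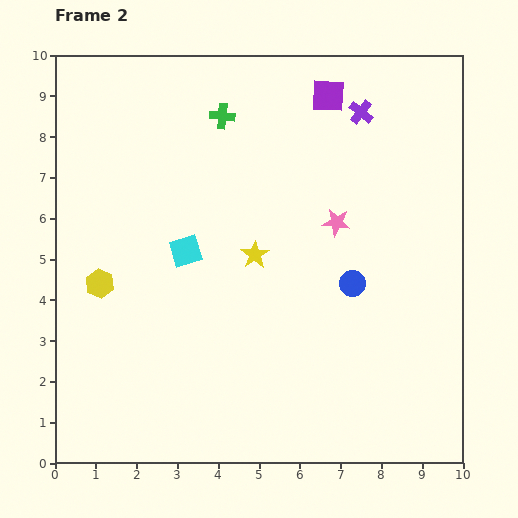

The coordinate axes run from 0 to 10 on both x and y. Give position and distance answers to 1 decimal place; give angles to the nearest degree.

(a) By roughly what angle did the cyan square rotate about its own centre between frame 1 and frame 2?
16° counter-clockwise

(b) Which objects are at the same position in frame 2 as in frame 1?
the green cross, the yellow hexagon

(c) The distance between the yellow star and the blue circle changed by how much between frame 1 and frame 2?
-3.7

Distance in frame 1: 6.2. Distance in frame 2: 2.5.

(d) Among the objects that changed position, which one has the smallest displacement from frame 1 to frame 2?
the purple cross

(moved 0.6)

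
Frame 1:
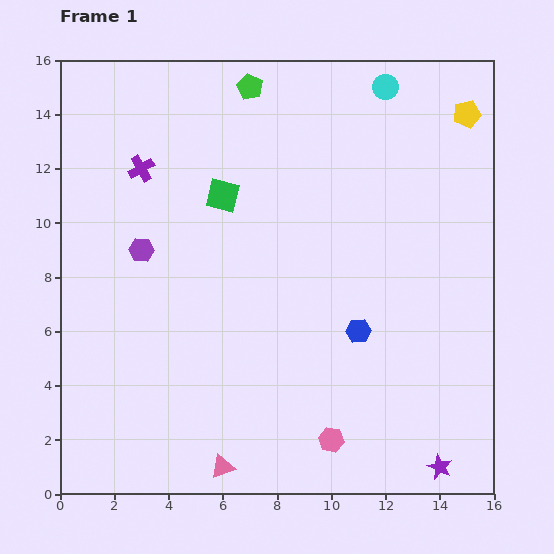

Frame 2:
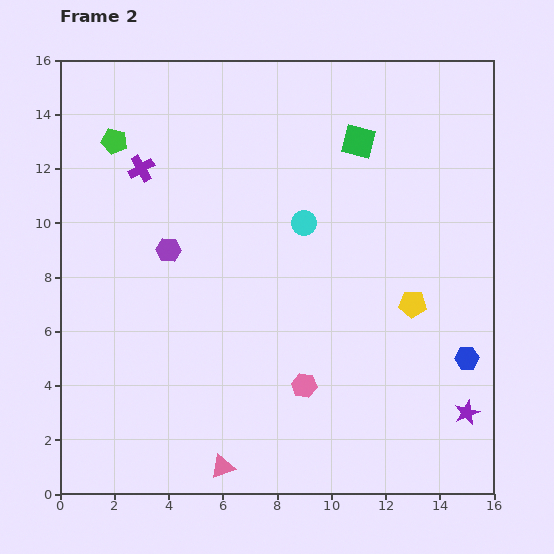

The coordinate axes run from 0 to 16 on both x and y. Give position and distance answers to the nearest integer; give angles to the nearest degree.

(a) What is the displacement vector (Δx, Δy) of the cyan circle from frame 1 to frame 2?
(-3, -5)

The cyan circle was at (12, 15) in frame 1 and (9, 10) in frame 2.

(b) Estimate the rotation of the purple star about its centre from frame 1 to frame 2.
24° clockwise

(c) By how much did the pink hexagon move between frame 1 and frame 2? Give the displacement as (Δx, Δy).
(-1, 2)

The pink hexagon was at (10, 2) in frame 1 and (9, 4) in frame 2.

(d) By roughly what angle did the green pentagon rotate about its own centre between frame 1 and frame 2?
16° counter-clockwise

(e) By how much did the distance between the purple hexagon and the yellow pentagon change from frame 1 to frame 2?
-4

Distance in frame 1: 13. Distance in frame 2: 9.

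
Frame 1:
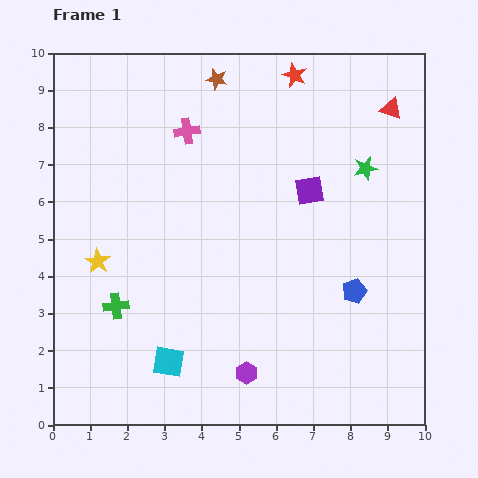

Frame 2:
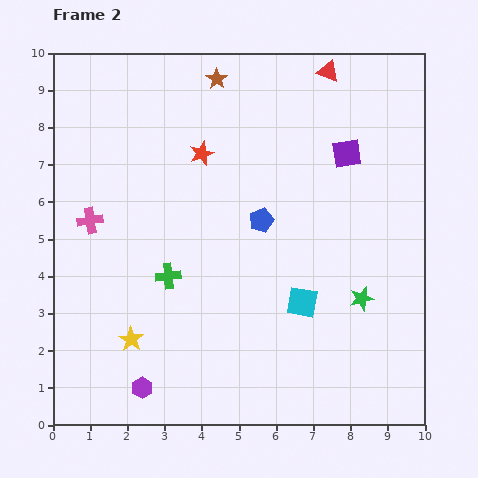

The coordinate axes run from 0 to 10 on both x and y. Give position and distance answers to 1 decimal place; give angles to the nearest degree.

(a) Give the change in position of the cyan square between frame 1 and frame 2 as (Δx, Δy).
(3.6, 1.6)

The cyan square was at (3.1, 1.7) in frame 1 and (6.7, 3.3) in frame 2.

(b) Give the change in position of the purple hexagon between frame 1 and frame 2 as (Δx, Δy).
(-2.8, -0.4)

The purple hexagon was at (5.2, 1.4) in frame 1 and (2.4, 1.0) in frame 2.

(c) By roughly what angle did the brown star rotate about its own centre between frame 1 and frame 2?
21° clockwise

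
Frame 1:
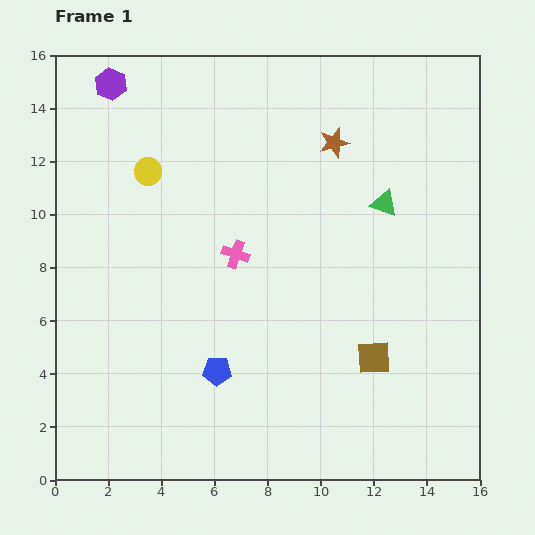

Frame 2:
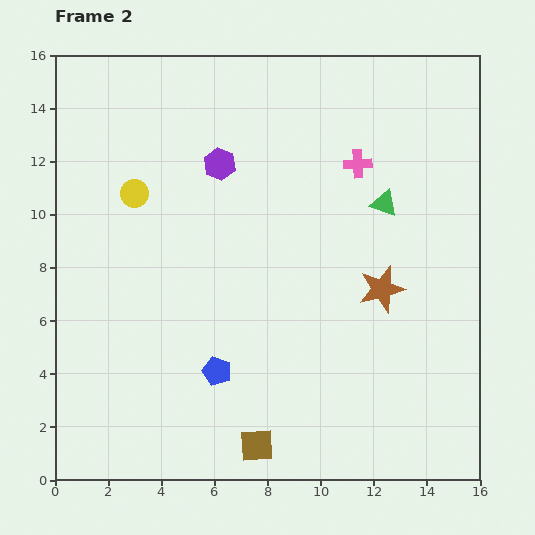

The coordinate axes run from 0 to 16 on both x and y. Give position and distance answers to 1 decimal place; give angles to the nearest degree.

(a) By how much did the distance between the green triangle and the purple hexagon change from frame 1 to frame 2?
-4.8

Distance in frame 1: 11.2. Distance in frame 2: 6.4.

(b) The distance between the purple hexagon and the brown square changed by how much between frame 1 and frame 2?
-3.6

Distance in frame 1: 14.3. Distance in frame 2: 10.7.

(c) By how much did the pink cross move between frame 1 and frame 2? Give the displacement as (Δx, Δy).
(4.6, 3.4)

The pink cross was at (6.8, 8.5) in frame 1 and (11.4, 11.9) in frame 2.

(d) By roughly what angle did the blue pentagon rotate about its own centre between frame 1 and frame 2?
19° clockwise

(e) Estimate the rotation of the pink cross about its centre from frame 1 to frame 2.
21° counter-clockwise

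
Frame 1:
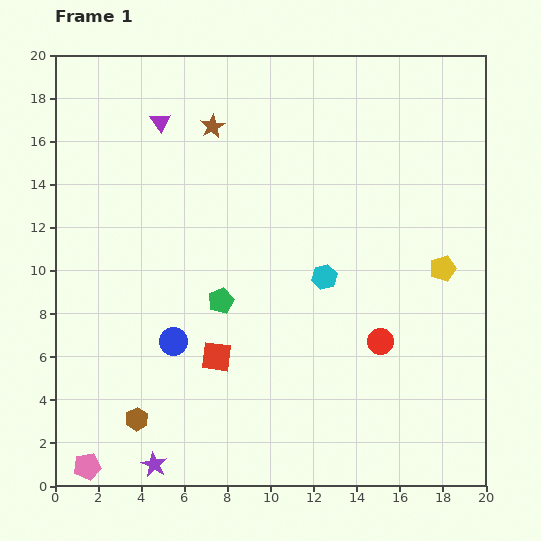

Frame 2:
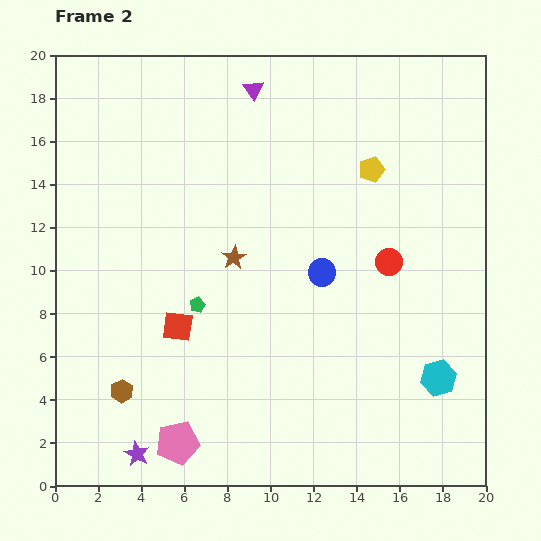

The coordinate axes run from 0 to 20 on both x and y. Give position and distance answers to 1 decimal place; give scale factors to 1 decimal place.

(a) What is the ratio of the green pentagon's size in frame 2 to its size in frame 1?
0.6×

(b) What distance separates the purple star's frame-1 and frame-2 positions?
0.9

The purple star moved from (4.6, 1.0) to (3.8, 1.5), a distance of √(0.8² + 0.5²) ≈ 0.9.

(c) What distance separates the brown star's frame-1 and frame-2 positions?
6.2

The brown star moved from (7.3, 16.7) to (8.3, 10.6), a distance of √(1.0² + 6.1²) ≈ 6.2.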